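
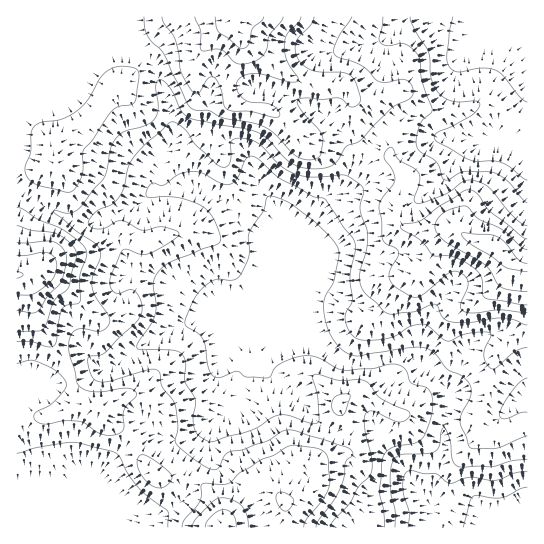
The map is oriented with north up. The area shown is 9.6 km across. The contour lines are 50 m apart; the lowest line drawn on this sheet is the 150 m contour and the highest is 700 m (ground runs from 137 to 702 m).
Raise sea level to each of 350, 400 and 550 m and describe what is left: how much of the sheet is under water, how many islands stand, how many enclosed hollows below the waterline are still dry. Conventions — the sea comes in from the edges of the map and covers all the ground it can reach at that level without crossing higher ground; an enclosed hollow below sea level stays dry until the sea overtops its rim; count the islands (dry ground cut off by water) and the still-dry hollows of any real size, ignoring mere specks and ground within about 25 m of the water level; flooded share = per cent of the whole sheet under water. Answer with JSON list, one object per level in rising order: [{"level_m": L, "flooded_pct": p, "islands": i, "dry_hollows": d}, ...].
[{"level_m": 350, "flooded_pct": 32, "islands": 0, "dry_hollows": 0}, {"level_m": 400, "flooded_pct": 50, "islands": 0, "dry_hollows": 0}, {"level_m": 550, "flooded_pct": 93, "islands": 0, "dry_hollows": 0}]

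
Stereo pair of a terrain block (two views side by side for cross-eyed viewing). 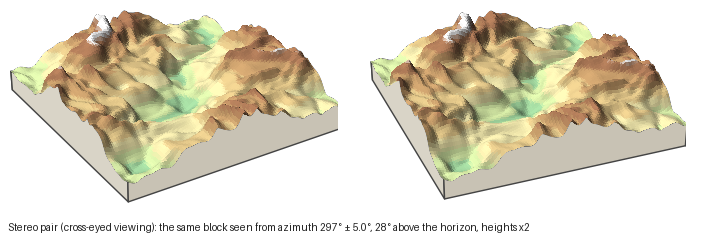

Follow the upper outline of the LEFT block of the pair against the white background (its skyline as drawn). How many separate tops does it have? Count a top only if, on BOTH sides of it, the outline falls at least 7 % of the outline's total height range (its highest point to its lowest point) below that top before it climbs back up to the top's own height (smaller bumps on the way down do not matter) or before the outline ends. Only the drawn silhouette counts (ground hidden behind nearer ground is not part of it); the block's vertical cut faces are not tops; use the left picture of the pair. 4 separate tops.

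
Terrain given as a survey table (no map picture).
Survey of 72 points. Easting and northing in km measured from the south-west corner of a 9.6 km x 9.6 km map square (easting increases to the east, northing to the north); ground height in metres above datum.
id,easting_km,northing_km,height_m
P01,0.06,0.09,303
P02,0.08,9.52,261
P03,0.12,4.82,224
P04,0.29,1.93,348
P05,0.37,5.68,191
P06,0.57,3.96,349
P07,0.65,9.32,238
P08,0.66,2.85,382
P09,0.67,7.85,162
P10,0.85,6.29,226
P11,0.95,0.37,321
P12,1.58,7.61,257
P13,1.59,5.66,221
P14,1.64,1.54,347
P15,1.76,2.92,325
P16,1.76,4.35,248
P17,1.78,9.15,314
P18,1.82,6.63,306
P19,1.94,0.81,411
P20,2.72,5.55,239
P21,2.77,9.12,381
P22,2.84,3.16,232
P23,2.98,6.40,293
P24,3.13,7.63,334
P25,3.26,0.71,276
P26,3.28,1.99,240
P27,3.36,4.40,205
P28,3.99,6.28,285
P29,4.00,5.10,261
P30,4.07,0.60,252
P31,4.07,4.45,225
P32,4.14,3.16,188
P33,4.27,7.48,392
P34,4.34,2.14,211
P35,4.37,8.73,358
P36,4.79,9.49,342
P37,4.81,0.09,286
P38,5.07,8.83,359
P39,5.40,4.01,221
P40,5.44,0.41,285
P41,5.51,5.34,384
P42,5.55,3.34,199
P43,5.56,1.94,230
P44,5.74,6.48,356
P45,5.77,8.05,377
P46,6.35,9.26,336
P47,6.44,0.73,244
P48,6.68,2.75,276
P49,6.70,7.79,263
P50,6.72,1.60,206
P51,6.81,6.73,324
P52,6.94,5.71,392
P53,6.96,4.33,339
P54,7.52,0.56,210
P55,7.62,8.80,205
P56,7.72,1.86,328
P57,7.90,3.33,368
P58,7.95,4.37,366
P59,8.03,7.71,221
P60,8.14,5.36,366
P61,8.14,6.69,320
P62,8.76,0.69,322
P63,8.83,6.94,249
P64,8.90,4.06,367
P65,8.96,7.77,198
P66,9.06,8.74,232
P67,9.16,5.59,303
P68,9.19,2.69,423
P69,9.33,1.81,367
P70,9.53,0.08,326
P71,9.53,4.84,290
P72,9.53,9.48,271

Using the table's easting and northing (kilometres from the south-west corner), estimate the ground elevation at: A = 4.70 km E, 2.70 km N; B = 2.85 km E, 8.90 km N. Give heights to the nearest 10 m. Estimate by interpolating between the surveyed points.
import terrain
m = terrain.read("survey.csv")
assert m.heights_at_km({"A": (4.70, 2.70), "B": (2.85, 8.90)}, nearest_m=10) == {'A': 210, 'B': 370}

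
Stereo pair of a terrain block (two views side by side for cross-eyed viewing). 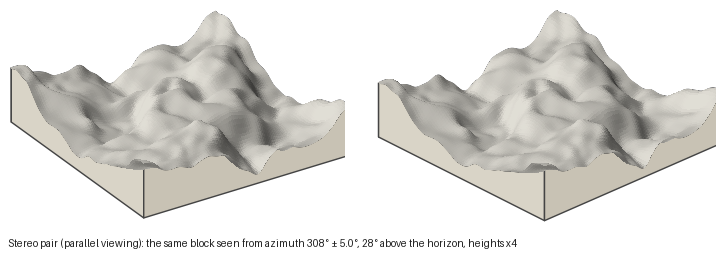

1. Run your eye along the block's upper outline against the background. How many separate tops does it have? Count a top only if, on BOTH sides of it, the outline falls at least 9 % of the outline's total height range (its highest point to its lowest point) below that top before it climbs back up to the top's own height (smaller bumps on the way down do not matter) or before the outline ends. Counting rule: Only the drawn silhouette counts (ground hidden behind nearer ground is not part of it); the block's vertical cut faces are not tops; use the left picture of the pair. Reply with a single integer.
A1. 2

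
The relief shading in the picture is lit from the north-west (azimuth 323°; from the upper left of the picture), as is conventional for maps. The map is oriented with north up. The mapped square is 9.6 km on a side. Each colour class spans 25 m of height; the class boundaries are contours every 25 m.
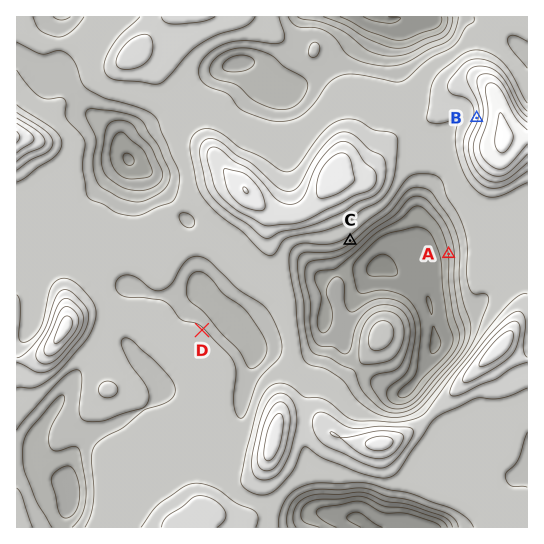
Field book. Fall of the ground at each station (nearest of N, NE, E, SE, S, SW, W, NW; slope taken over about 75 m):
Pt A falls W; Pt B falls W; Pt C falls SE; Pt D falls NE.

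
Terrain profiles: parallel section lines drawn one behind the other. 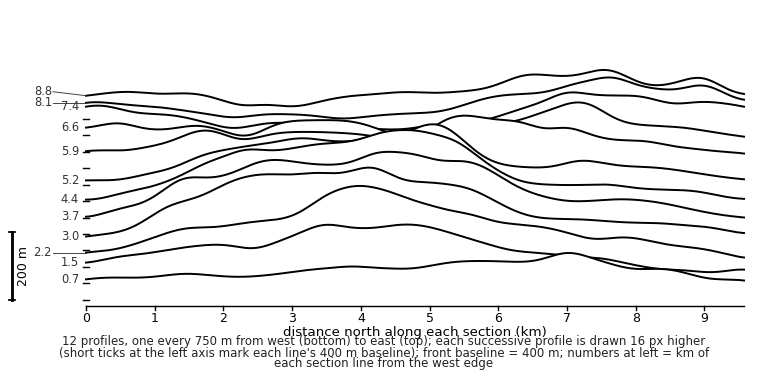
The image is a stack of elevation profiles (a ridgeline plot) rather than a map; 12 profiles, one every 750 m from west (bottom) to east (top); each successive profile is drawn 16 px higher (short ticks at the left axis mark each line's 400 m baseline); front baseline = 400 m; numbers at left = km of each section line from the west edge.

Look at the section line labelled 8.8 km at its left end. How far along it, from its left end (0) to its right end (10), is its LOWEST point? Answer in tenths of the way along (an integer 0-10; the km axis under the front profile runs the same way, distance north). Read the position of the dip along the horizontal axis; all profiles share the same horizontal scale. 3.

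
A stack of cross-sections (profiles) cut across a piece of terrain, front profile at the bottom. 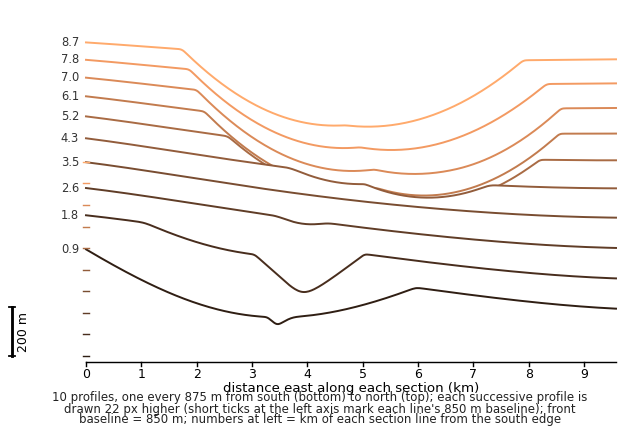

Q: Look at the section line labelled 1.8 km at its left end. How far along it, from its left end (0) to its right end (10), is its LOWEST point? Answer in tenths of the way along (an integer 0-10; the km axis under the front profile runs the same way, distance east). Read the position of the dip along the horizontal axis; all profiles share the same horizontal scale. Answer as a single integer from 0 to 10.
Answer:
4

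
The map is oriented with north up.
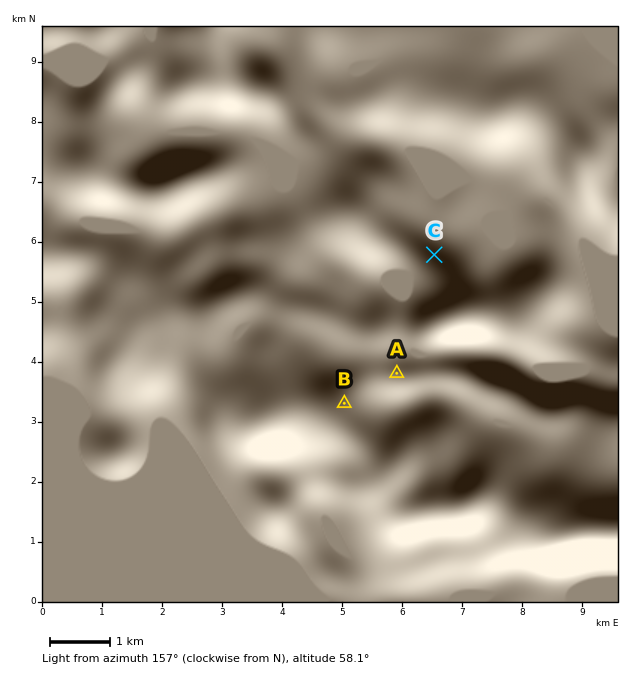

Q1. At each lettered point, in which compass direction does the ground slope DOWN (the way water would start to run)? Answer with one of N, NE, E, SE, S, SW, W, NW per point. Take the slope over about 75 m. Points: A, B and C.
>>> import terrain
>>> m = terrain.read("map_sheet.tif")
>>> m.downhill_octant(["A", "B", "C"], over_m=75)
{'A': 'NE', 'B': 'NE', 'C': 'NE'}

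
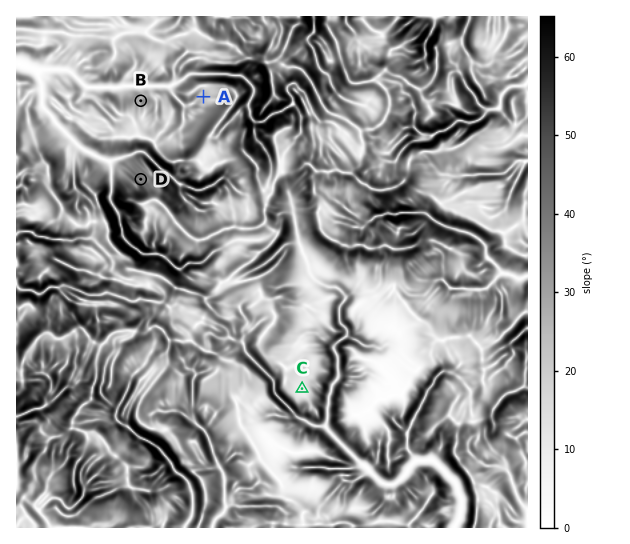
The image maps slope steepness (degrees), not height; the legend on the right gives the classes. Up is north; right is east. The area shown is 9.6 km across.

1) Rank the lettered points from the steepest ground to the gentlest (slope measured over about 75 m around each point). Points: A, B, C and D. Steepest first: D B A C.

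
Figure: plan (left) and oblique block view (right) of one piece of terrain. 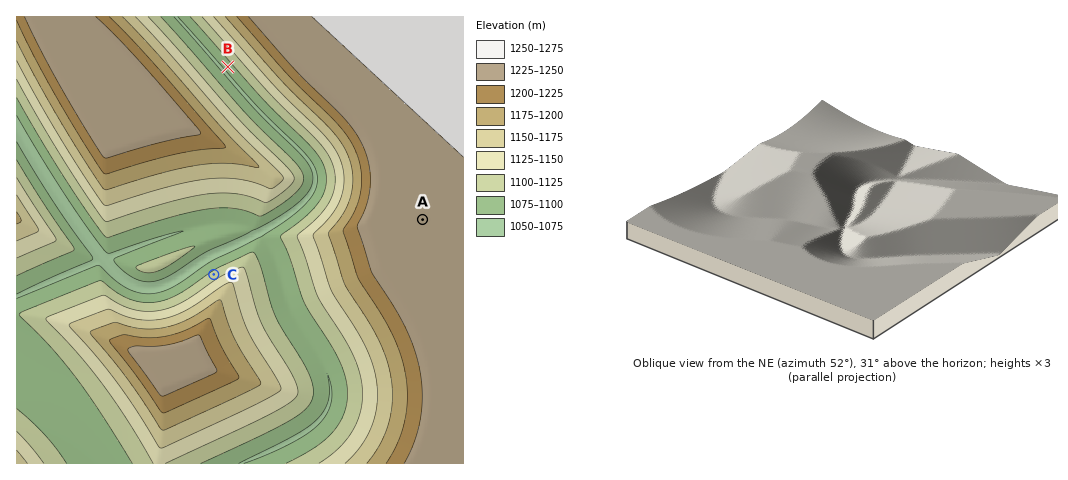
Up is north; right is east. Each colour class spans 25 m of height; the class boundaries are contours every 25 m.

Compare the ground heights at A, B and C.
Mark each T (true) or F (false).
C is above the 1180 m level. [F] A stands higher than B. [T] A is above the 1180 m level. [T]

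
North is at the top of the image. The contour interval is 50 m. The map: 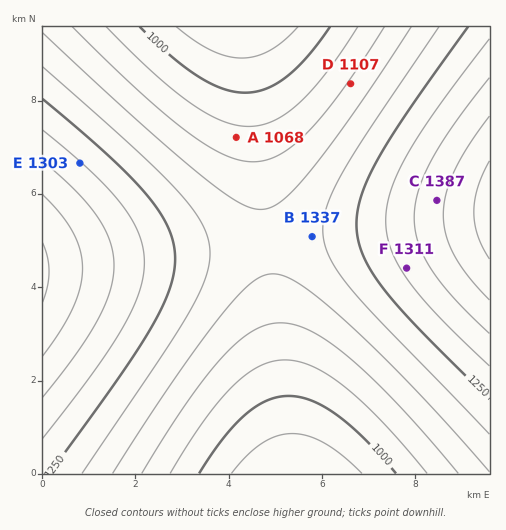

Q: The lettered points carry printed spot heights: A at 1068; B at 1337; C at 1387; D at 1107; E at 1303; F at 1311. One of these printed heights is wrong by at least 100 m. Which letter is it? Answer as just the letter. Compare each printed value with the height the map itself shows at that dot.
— B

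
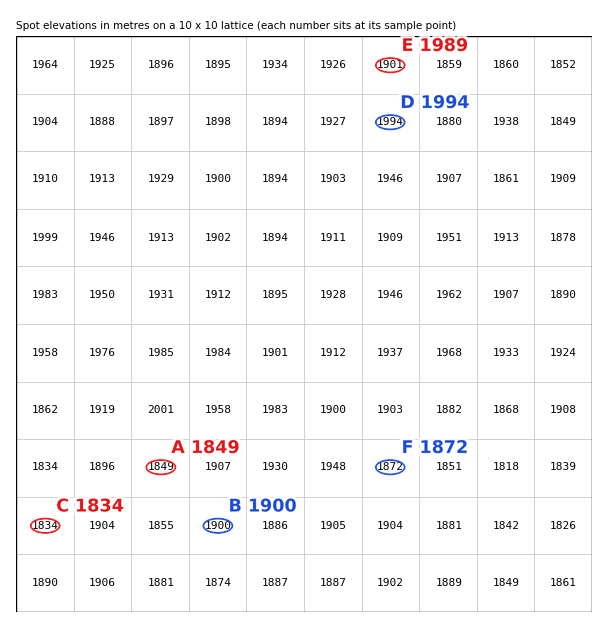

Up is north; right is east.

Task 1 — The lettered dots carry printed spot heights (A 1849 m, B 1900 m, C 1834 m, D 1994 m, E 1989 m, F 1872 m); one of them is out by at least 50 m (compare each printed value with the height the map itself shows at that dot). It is E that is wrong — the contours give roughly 1901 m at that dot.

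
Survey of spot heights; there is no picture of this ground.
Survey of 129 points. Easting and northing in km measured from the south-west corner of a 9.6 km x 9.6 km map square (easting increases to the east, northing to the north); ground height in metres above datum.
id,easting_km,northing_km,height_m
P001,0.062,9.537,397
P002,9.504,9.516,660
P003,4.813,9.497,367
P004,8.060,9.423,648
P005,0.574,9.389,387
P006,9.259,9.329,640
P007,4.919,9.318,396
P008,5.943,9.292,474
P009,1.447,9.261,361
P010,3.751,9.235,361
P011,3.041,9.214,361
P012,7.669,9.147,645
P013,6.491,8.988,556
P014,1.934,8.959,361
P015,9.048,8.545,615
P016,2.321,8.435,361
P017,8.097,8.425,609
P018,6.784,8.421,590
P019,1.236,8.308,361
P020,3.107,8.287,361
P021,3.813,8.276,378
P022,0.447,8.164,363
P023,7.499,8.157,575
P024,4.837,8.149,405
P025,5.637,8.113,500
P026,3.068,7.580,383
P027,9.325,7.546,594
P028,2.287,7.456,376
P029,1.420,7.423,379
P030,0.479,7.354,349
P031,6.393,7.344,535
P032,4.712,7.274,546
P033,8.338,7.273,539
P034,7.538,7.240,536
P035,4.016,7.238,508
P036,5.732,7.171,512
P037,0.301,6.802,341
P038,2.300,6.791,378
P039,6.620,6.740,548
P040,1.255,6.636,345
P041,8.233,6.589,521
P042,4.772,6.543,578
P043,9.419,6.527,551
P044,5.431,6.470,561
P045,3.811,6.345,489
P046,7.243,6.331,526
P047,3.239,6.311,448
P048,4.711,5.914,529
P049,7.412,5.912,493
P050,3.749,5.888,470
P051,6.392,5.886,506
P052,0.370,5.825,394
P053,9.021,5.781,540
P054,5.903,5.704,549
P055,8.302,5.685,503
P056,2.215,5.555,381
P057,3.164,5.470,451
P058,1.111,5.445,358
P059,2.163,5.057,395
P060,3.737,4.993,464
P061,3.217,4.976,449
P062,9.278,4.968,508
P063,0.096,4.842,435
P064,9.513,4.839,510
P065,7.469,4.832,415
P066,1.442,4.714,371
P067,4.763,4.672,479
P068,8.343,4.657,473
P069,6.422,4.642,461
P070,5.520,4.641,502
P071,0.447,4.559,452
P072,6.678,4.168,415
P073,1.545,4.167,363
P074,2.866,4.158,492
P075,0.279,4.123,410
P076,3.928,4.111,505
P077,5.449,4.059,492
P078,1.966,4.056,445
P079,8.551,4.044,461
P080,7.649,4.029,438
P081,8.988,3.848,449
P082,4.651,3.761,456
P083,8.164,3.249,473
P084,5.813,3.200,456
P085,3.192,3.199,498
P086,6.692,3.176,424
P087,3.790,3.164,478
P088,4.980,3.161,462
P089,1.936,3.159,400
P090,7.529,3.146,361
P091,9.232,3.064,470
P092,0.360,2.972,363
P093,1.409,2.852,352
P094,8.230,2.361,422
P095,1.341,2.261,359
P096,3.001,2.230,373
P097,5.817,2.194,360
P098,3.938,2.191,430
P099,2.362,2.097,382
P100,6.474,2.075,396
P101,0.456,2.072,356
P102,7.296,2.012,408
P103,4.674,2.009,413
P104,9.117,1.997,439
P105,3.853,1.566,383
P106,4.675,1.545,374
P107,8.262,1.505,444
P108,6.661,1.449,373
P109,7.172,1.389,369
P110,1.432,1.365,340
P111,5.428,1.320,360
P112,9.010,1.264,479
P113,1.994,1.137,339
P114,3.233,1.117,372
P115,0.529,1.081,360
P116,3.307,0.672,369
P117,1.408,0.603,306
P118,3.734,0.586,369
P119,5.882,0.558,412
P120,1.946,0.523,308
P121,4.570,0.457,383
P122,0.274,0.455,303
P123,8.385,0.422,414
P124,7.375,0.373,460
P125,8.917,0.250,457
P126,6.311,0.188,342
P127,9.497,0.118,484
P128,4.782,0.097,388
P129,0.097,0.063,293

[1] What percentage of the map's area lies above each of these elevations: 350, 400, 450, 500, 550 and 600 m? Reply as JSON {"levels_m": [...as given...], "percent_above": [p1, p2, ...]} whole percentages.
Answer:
{"levels_m": [350, 400, 450, 500, 550, 600], "percent_above": [93, 60, 43, 21, 11, 4]}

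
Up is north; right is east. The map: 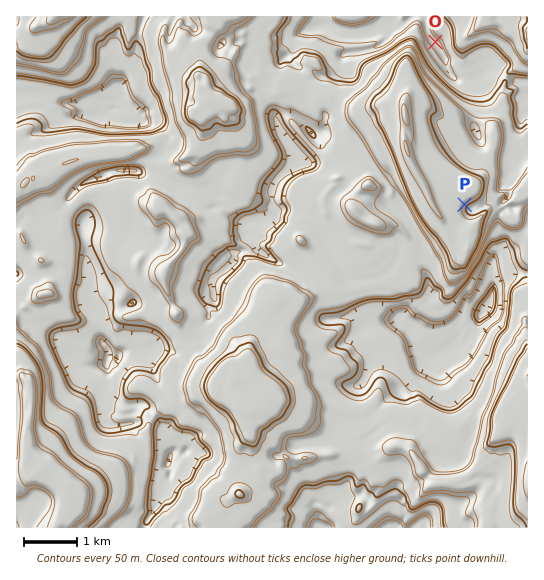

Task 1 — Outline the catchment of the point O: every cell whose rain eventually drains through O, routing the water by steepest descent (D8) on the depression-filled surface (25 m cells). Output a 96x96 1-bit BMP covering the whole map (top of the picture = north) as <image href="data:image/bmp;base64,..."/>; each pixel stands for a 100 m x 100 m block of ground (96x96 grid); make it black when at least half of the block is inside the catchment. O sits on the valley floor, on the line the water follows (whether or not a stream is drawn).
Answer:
<image width="96" height="96" href="data:image/bmp;base64,Qk2+BAAAAAAAAD4AAAAoAAAAYAAAAGAAAAABAAEAAAAAAIAEAAATCwAAEwsAAAIAAAAAAAAA////AAAAAAAAAAAAAAAAAAAAAAAAAAAAAAAAAAAAAAAAAAAAAAAAAAAAAAAAAAAAAAAAAAAAAAAAAAAAAAAAAAAAAAAAAAAAAAAAAAAAAAAAAAAAAAAAAAAAAAAAAAAAAAAAAAAAAAAAAAAAAAAAAAAAAAAAAAAAAAAAAAAAAAAAAAAAAAAAAAAAAAAAAAAAAAAAAAAAAAAAAAAAAAAAAAAAAAAAAAAAAAAAAAAAAAAAAAAAAAAAAAAAAAAAAAAAAAAAAAAAAAAAAAAAAAAAAAAAAAAAAAAAAAAAAAAAAAAAAAAAAAAAAAAAAAAAAAAAAAAAAAAAAAAAAAAAAAAAAAAAAAAAAAAAAAAAAAAAAAAAAAAAAAAAAAAAAAAAAAAAAAAAAAAAAAAAAAAAAAAAAAAAAAAAAAAAAAAAAAAAAAAAAAAAAAAAAAAAAAAAAAAAAAAAAAAAAAAAAAAAAAAAAAAAAAAAAAAAAAAAAAAAAAAAAAAAAAAAAAAAAAAAAAAAAAAAAAAAAAAAAAAAAAAAAAAAAAAAAAAAAAAAAAAAAAAAAAAAAAAAAAAAAAAAAAAAAAAAAAAAAAAAAAAAAAAAAAAAAAAAAAAAAAAAAAAAAAAAAAAAAAAAAAAAAAAAAAAAAAAAAAAAAAAAAAAAAAAAAAAAAAAAAAAAAAAAAAAAAAAAAAAAAAAAAAAAAAAAAAAAAAAAAAAAAAAAAAAAAAAAAAAAAAAAAAAAAAAAAAAAAAAAAAAAAAAAAAAAAAAAAAAAAAAAAAAAAAAAAAAAAAAAAAAAAAAAAAAAAAAAAAAAAAAAAAAAAAAAAAAAAAAAAAAAAAAAAAAAAAAAAAAAAAAAAAAAAAAAAAAAAAAAAAAAAAAAAAAAAAAAAAAAAAAAAAAAAAAAAAAAAAAAAAAAAAAAAAAAAAAAAAAAAAAAAAAAAAAAAAAAAAAAAAAAAAAAAAAAAAAAAAAAAAAAAAAAAAAAAAAAAAAAAAAAAAAAAAAAAAAAAAAAAAAAAAAAAAAAAAAAAAAAAAAAAAAAAAAAAAAAAAAP/AAAAAAAAAAAAAAP/gAAAAAAAAAAAAAf/wAAAAAAAAAAAAAf/wAAAAAAAAAAAAA//wAAAAAAAAAAAAA//4AAAAAAAAAAAAB//4AAAAAAAAAAAAB//8AAAAAAAAAAAAB//8AAAAAAAAAAAAB//8AAAAAAAAAAAAB//8AAAAAAAAAAAAB//8AAAAAAAAAAAAB//+AAAAAAAAAAAAB//+AAAAAAAAAAAAB//+AAAAAAAAAAAAB//+AAAAAAAAAAAAB//+AAAAAAAAAAAAB//+AAAAAAAAAAAAB//+AAAAAAAAAAAAB///AAAAAAAAAAAAB///AAAAAAAAAAAAB///gAAAAAAAAAAAB///wAAAAAAAAAAAA///4AAAAAAAAAAAAf//8AAAAAAAAAAAAH//8AAAAAAAAAAAAD//8AAAAAAAAAAAAB//8AAAAAAAAAAAAA//8AAAAAAAAAAAAA//8AAAAAAAAAAAAA//8AAAAAAAAAAAAAf/8="/>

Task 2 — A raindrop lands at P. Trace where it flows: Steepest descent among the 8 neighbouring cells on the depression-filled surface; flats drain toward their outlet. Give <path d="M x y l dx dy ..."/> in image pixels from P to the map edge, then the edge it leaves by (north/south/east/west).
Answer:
<path d="M465 205l2 2 14 0 10-6 8-8 2-6 6-6 0-4 3-4 0-8 8-8 1-3 0-8 2-1 0-27 6-7"/>
exit: east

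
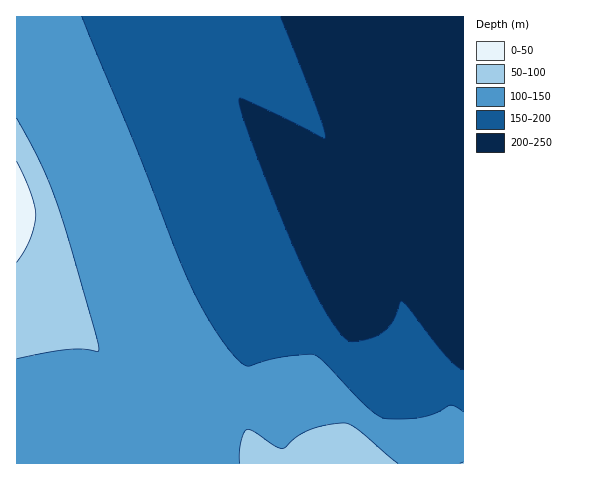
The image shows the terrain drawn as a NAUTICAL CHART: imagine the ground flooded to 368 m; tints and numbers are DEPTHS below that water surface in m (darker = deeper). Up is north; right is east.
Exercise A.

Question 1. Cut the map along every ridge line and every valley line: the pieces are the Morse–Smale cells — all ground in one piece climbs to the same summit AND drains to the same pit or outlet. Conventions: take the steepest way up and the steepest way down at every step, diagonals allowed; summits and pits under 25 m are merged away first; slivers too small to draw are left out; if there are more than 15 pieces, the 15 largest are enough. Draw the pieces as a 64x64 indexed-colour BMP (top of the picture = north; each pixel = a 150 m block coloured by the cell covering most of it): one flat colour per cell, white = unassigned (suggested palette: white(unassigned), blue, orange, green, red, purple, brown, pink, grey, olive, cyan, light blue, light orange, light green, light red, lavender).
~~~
<image width="64" height="64" href="data:image/bmp;base64,Qk12CAAAAAAAAHYAAAAoAAAAQAAAAEAAAAABAAQAAAAAAAAIAAATCwAAEwsAABAAAAAAAAAA////ALR3HwAOf/8ALKAsACgn1gC9Z5QAS1aMAMJ34wB/f38AIr28AM++FwDox64AeLv/AIrfmACWmP8A1bDFABERERERERERERERESIiIiIiIiIiIiIiIiIiIiIiIiIiERERERERERERERESIiIiIiIiIiIiIiIiIiIiIiIiIiIRERERERERERERERIiIiIiIiIiIiIiIiIiIiIiIiIiIhEREREREREREREREiIiIiIiIiIiIiIiIiIiIiIiIiIiEREREREREREREREiIiIiIiIiIiIiIiIiIiIiIiIiIiIRERERERERERERESIiIiIiIiIiIiIiIiIiIiIiIiIiIhERERERERERERESIiIiIiIiIiIiIiIiIiIiIiIiIiIiERERERERERERERIiIiIiIiIiIiIiIiIiIiIiIiIiIiIRERERERERERERIiIiIiIiIiIiIiIiIiIiIiIiIiIiIhEREREREREREREiIiIiIiIiIiIiIiIiIiIiIiIiIiIiERERERERERERESIiIiIiIiIiIiIiIiIiIiIiIiIiIiIRERERERERERESIiIiIiIiIiIiIiIiIiIiIiIiIiIiIhERERERERERERIiIiIiIiIiIiIiIiIiIiIiIiIiIiIiERERERERERERIiIiIiIiIiIiIiIiIiIiIiIiIiIiIiIREREREREREREiIiIiIiIiIiIiIiIiIiIiIiIiIiIiIhEREREREREREiIiIiIiIiIiIiIiIiIiIiIiIiIiIiIiERERERERERESIiIiIiIiIiIiIiIiIiIiIiIiIiIiIiIRERERERERERIiIiIiIiIiIiIiIiIiIiIiIiIiIiIiIhERERERERERIiIiIiIiIiIiIiIiIiIiIiIiIiIiIiIiERERERERERESIiIiIiIiIiIiIiIiIiIiIiIiIiIiIiIREREREREREREiIiIiIiIiIiIiIiIiIiIiIiIiIiIiIhERERERERERERIiIiIiIiIiIiIiIiIiIiIiIiIiIiIiERERERERERERESIiIiIiIiIiIiIiIiIiIiIiIiIiIiIREREREREREREREiIiIiIiIiIiIiIiIiIiIiIiIiIiIhEREREREREREREREiIiIiIiIiIiIiIiIiIiIiIiIiIiEREREREREREREREREiIiIiIiIiIiIiIiIiIiIiIiIiIREREREREREREREREREiIiIiIiIiIiIiIiIiIiIiIiIhERERERERERERERERERERIiIiIiIiIiIiIiIiIiIiIiERERERERERERERERERERERERIiIiISIiIiIiIiIiIiIREREREREREREREREREREREREREiIRESIiIiIiIiIiIhEREREREREREREREREREREREREREhERESIiIiIiIiIiERERERERERERERERERERERERERERERERESIiIiIiIiIRERERERERERERERERERERERERERERERERESIiIiIiIhERERERERERERERERERERERERERERERERERESIiIiIiEREREREREREREREREREREREREREREREREREREiIiIiIRERERERERERERERERERERERERERERERERERESIiIiIhERERERERERERERERERERERERERERERERERESIiIiIiERERERERERERERERERERERERERERERERERERIiIiIiIRERERERERERERERERERERERERERERERERERIiIiIiIhEREREREREREREREREREREREREREREREREREiIiIiIiEREREREREREREREREREREREREREREREREREiIiIiIiIRERERERERERERERERERERERERERERERERESIiIiIiIhERERERERERERERERERERERERERERERERERIiIiIiIiERERERERERERERERERERERERERERERERERERIiIiIiIRERERERERERERERERERERERERERERERERERERIiIiIhERERERERERERERERERERERERERERERERERERERIiIiERERERERERERERERERERERERERERERERERERERERESIRERERERERERERERERERERERERERERERERERERERERERERERERERERERERERERERERERERERERERERERERERERERERERERERERERERERERERERERERERERERERERERERERERERERERERERERERERERERERERERERERERERERERERERERERERERERERERERERERERERERERERERERERERERERERERERERERERERERERERERERERERERERERERERERERERERERERERERERERERERERERERERERERERERERERERERERERERERERERERERERERERERERERERERERERERERERERERERERERERERERERERERERERERERERERERERERERERERERERERERERERERERERERERERERERERERERERERERERERERERERERERERERERERERERERERERERERERERERERERERERERERERERERERERERERERERERERERERERERERERERERERERERERERERERERERERERERERERERERERERERERERERERERERERERERERERERERERERERERERERERERERERERERERERERERERERERERERERERERERERERERERERERERERERERERERERERERERERERERERERERERERERERERERERERERERERERERERERERERERERERERERER"/>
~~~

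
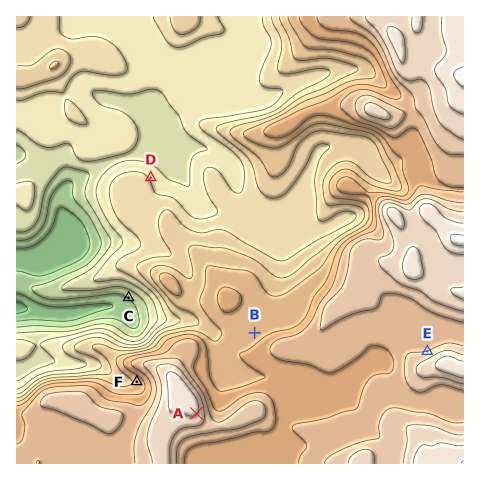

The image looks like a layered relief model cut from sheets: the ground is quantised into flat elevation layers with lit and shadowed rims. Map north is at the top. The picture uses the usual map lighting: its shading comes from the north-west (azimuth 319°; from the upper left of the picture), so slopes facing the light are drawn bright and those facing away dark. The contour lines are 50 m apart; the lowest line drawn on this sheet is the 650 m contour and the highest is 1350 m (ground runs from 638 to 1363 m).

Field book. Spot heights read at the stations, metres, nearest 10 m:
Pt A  1310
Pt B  1060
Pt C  750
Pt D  890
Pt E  1200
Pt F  1060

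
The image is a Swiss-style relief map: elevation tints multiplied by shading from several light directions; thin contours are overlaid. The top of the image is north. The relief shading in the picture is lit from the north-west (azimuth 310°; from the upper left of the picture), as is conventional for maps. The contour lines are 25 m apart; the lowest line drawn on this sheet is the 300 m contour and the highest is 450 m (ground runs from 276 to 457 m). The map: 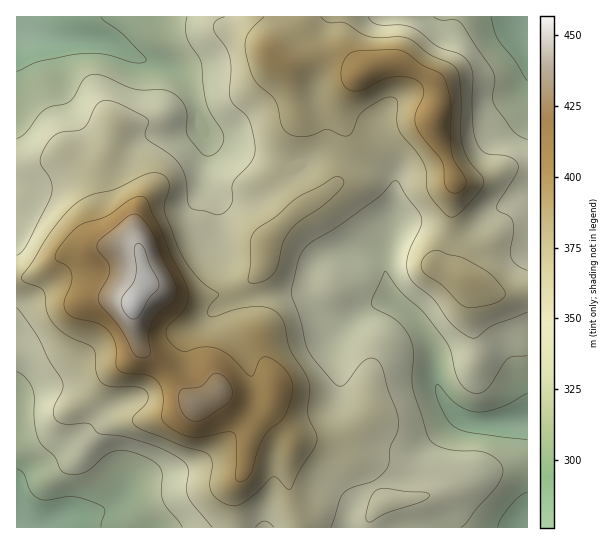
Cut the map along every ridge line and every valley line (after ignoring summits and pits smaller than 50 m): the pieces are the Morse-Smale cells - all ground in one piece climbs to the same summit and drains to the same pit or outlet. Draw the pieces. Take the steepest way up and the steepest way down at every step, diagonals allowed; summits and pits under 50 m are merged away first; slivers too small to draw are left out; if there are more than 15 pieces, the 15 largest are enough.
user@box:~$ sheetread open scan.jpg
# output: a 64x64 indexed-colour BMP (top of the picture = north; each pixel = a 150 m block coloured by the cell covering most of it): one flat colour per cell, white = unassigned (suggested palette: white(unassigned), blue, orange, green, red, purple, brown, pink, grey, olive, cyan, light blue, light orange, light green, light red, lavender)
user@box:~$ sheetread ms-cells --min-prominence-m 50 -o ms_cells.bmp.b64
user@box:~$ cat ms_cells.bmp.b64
<image width="64" height="64" href="data:image/bmp;base64,Qk12CAAAAAAAAHYAAAAoAAAAQAAAAEAAAAABAAQAAAAAAAAIAAATCwAAEwsAABAAAAAAAAAA////ALR3HwAOf/8ALKAsACgn1gC9Z5QAS1aMAMJ34wB/f38AIr28AM++FwDox64AeLv/AIrfmACWmP8A1bDFADMzMzMzMzMzMzMzMzMzMzMzMRERERERERERERERERERMzMzMzMzMzMzMzMzMzMzMzMxEREREREREREREREREREzMzMzMzMzMzMzMzMzMzMzMzERERERERERERERERERETMzMzMzMzMzMzMzMzMzMzMzMRERERERERERERERERERMzMzMzMzMzMzMzMzMzMzMzMREREREREREREREREREREzMzMzMzMzMzMzMzMzMzMzMxERERERERERERERERERETMzMzMzMzMzMzMzMzMzMzMzERERERERERERERERERERMzMzMzMzMzMzMzMzMzMzMzMREREREREREREREREREREzMzMzMzMzMzMzMzMzMzMzMxERERERERERERERERERETMzMzMzMzMzMzMzMzMzMzMzERERERERERERERERERERMzMzMzMzMzMzMzMzMzMzMzMREREREREREREREREREREzMzMzMzMzMzMzMzMzMzMzMxERERERERERERERERERETMzMzMzMzMzMzMzMzMzMzMzERERERERERERERERERERMzMzMzMzMzMzMzMzMzMzMzEREREREREREREREREREREzMzMzMzMzMzMzMzMzMzERERERERERERERERERERERETMzMzMzMzMzMzMzEzMxERERERERERERERERERERERERMzMzMzMzMzMzMzERExEREREREREREREREREREREREREzMzMzMzMzMzMzMRERERERERERERERERERERERERERETMzMzMzMzMzMzMRERERERERERERERERERERERERERERMzMzMzMzMzMzMREREREREREREREREREREREREREREREzMzMzMzMzMzMRERERERERERERERERERERERERERERETMzMzMzMzMzMRERERERERERERERERERERERERERERERMzMzMzMzMzMREREREREREREREREREREREREREREREREzMzMzMzMzMRERERERERERERERERERERERERERERERETMzMzMzMzMxERERERERERERERERERERERERERERERERMzMzMzMzMzEREREREREREREREREREREREREREREREREzMzMzMzMzMRERERERERERERERERERERERERERERERETMzMzMzMzMxERERERERERERERERERERERERERERERERMzMzMzMzMzEREREREREREREREREREREREREREREREREzMzMzMzMzMxESIiIiIRERERERERERERERERERERFEQTMzMzMzMzMzEiIiIiIiIREREREREREREREREREUREREIjMzMzMzMzMiIiIiIiIiERERERERERERERERFEREREQiIjMzMzMzMyIiIiIiIiIhEREREREREREREURERERERCIiIzMzMzMzIiIiIiIiIiERERERERERERERFEREREREIiIiIzMzMzIiIiIiIiIiIREREREREREREREUREREREQiIiIiIiIiIiIiIiIiIiIhERERERERERERERFERERERCIiIiIiIiIiIiIiIiIiIiIREREREREREREREUREREREIiIiIiIiIiIiIiIiIiIiIiERERERERERERERREREREQiIiIiIiIiIiIiIiIiIiIiIhERERERERERERFERERERCIiIiIiIiIiIiIiIiIiIiIiIREREREREREREUREREREIiIiIiIiIiIiIiIiIiIiIiIiERERERERERERFEREREQiIiIiIiIiIiIiIiIiIiIiIiIiEREREREREREURERERCIiIiIiIiIiIiIiIiIiIiIiIiIhERERERERERREREREIiIiIiIiIiIiIiIiIiIiIiIiIiIRERERERERFEREREQiIiIiIiIiIiIiIiIiIiIiIiIiIhEREREREREURERERCIiIiIiIiIiIiIiIiIiIiIiIiIiEREREREREUREREREIiIiIiIiIiIiIiIiIiIiIiIiIiIhERERERERREREREQiIiIiIiIiIiIiIiIiIiIiIiIiIiERERERERRERERERCIiIiIiIiIiIiIiIiIiIiIiIiIiIRERERERFEREREREIiIiIiIiIiIiIiIiIiIiIiIiIiIhEREREREUREREREQiIiIiIiIiIiIiIiIiIiIiIiIiIiEREREREURERERERCIiIiIiIiIiIiIiIiIiIiIiIiIiIRERERERREREREREIiIiIiIiIiIiIiIiIiIiIiIiIiIhEREREREUREREREQiIiIiIiIiIiIiIiIiIiIiIiIiIiERERERERRERERERCIiIiIiIiIiIiIiIiIiIiIiIiIiIRERERERFEREREREIiIiIiIiIiIiIiIiIiIiIiIiIiIiERERERFEREREREQiIiIiIiIiIiIiIiIiIiIiIiIiIiIhERERFERERERERCIiIiIiIiIiIiIiIiIiIiIiIiIiIiQRERREREREREREIiIiIiIiIiIiIiIiIiIiIiJVIiIlREREREREREREREQiIiIiIiIiIiIiIiIiIiIiIiVVVVRERERERERERERERCIiIiIiIiIiIiIiIiIiIiIiJVVVVEREREREREREREREIiIiIiIiIiIiIiIiIiIiIiIiVVVEREREREREREREREQiIiIiIiIiIiIiIiIiIiIiIiJVVURERERERERERERERCIiIiIiIiIiIiIiIiIiIiIiIlVVRERERERERERERERE"/>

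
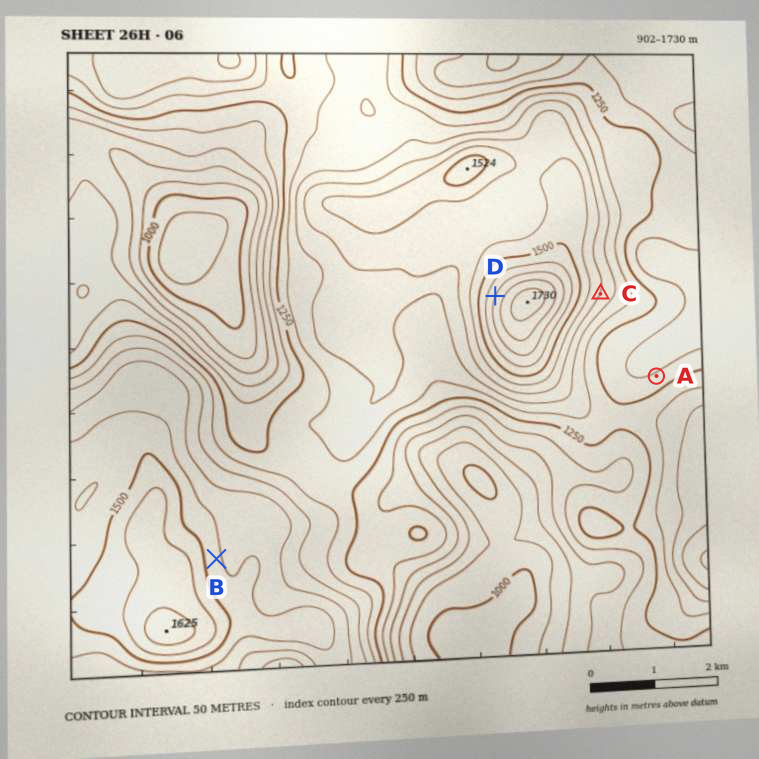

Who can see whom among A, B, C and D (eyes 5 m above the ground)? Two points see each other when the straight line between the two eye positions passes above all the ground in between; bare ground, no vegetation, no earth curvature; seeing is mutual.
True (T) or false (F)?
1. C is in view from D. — F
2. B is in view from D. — T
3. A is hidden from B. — T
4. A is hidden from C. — F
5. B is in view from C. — F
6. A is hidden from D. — T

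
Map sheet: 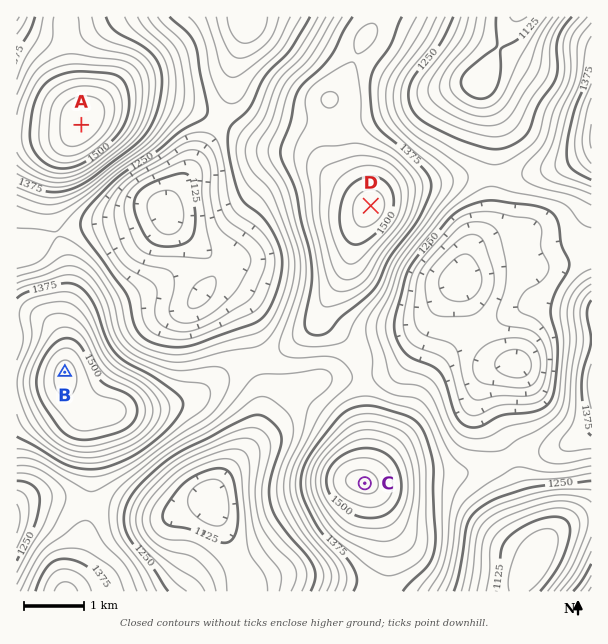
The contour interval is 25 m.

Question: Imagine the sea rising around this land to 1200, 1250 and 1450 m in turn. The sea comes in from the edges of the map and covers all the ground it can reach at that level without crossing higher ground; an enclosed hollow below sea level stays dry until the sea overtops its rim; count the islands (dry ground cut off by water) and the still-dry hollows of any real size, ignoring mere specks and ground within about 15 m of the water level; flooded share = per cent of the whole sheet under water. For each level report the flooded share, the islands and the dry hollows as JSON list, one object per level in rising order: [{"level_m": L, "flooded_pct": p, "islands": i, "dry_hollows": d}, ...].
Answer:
[{"level_m": 1200, "flooded_pct": 12, "islands": 0, "dry_hollows": 2}, {"level_m": 1250, "flooded_pct": 27, "islands": 0, "dry_hollows": 1}, {"level_m": 1450, "flooded_pct": 88, "islands": 3, "dry_hollows": 0}]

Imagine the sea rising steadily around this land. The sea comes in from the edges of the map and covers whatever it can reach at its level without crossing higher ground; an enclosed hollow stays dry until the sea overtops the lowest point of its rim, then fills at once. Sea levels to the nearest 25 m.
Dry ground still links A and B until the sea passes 1275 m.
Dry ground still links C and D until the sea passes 1325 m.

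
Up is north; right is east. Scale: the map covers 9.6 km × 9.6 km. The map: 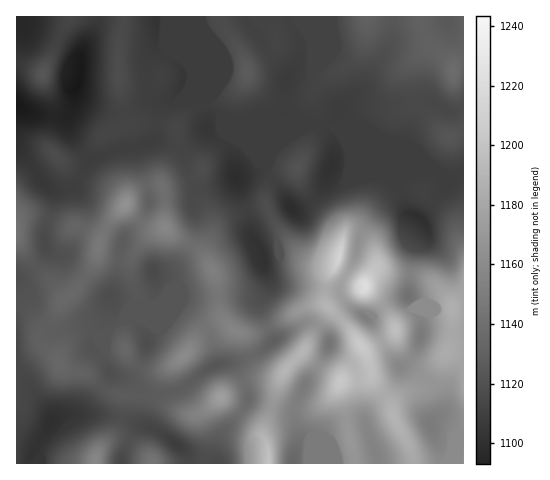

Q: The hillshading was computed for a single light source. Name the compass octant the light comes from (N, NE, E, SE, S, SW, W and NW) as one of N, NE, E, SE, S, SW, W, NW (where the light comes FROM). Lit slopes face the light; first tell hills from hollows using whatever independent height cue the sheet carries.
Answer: W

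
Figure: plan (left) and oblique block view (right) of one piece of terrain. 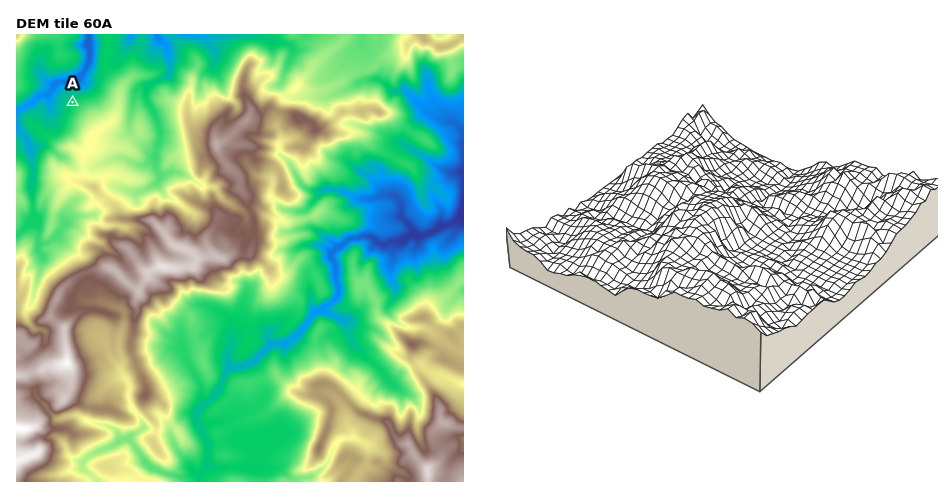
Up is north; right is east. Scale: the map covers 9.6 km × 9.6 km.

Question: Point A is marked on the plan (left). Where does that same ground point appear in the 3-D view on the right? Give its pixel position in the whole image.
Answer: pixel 570 244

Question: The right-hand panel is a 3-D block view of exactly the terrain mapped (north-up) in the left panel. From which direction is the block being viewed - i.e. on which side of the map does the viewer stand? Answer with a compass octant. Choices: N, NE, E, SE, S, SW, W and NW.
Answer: SW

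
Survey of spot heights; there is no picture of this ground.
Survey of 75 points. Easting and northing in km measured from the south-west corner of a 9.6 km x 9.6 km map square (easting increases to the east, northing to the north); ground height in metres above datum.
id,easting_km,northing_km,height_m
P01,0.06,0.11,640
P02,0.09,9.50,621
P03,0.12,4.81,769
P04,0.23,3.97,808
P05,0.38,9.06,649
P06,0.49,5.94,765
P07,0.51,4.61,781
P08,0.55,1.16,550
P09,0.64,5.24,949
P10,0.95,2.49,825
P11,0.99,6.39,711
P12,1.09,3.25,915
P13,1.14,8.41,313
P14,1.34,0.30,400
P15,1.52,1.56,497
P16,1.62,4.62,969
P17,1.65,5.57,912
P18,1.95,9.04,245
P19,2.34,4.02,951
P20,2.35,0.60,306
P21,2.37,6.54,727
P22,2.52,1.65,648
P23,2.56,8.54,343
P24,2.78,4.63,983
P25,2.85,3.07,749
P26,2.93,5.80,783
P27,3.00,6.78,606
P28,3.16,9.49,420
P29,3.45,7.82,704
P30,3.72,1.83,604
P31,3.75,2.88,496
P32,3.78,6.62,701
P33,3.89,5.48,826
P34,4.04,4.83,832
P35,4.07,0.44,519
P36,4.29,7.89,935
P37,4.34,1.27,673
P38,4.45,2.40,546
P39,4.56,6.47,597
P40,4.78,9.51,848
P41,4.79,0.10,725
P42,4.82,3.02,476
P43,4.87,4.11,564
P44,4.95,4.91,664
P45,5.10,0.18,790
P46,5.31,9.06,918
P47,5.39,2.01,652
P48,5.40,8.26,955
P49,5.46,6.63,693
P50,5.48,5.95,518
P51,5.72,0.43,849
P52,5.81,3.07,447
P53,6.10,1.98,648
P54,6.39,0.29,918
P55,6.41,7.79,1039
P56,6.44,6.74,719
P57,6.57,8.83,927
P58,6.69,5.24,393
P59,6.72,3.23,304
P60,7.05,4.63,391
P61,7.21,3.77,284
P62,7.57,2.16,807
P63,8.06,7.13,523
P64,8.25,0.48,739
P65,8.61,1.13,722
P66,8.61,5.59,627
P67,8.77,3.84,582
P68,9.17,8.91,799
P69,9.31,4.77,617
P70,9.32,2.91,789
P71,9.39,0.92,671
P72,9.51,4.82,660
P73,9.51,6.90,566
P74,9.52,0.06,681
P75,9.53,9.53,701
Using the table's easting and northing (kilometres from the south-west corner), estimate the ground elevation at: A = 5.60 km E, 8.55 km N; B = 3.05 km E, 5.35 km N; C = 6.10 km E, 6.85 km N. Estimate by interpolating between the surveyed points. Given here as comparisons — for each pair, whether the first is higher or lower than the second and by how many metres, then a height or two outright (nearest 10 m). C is lower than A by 240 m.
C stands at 740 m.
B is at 830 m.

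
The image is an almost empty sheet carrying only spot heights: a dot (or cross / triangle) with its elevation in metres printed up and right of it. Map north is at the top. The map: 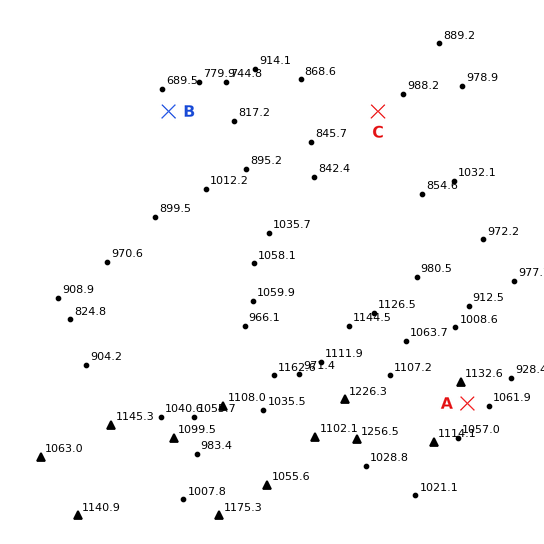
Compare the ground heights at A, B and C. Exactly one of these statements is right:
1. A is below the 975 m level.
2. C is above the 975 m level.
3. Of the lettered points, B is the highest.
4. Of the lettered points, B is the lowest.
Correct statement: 4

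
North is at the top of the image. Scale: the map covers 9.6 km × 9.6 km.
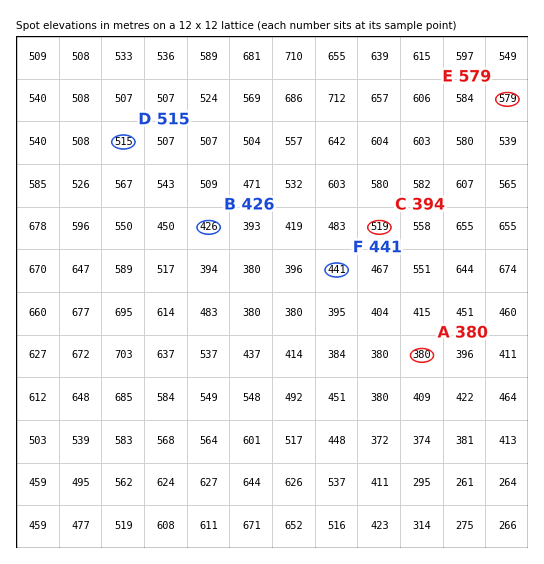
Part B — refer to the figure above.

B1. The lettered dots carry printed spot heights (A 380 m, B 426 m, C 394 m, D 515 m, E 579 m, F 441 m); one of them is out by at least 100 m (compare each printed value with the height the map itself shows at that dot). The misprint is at C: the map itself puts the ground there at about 519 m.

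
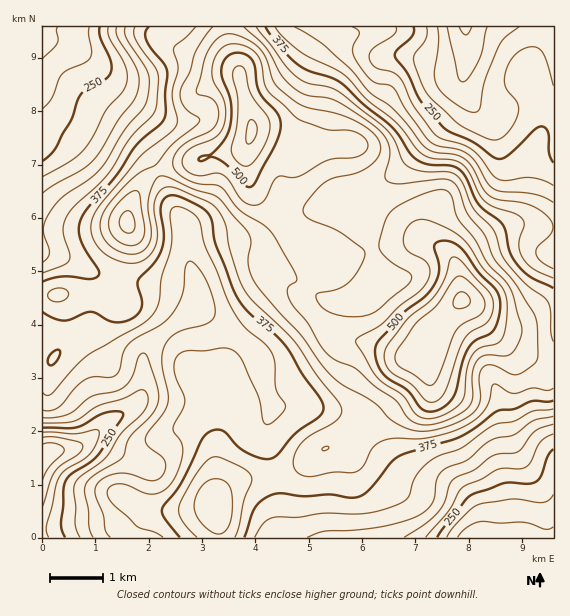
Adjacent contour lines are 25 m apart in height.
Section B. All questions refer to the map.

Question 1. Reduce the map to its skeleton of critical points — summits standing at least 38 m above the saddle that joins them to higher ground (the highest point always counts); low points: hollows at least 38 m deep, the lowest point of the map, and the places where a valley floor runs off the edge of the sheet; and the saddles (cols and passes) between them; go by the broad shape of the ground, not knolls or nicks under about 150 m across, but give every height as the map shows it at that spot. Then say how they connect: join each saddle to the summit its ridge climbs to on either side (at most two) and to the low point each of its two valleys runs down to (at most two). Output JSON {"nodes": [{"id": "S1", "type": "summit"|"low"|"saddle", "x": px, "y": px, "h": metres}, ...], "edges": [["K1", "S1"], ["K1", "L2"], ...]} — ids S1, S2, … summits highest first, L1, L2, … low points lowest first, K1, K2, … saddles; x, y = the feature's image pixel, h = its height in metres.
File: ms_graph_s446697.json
{"nodes": [
{"id": "S1", "type": "summit", "x": 461, "y": 300, "h": 580},
{"id": "S2", "type": "summit", "x": 252, "y": 131, "h": 553},
{"id": "S3", "type": "summit", "x": 127, "y": 223, "h": 482},
{"id": "S4", "type": "summit", "x": 215, "y": 507, "h": 448},
{"id": "L1", "type": "low", "x": 465, "y": 27, "h": 146},
{"id": "L2", "type": "low", "x": 48, "y": 455, "h": 165},
{"id": "L3", "type": "low", "x": 513, "y": 537, "h": 183},
{"id": "L4", "type": "low", "x": 43, "y": 43, "h": 190},
{"id": "K1", "type": "saddle", "x": 308, "y": 288, "h": 451},
{"id": "K2", "type": "saddle", "x": 156, "y": 172, "h": 428},
{"id": "K3", "type": "saddle", "x": 275, "y": 475, "h": 386},
{"id": "K4", "type": "saddle", "x": 123, "y": 279, "h": 381},
{"id": "K5", "type": "saddle", "x": 139, "y": 504, "h": 363},
{"id": "K6", "type": "saddle", "x": 209, "y": 375, "h": 361}],
"edges": [["K1", "S1"], ["K1", "S2"], ["K1", "L1"], ["K1", "L2"], ["K2", "S2"], ["K2", "S3"], ["K2", "L2"], ["K2", "L4"], ["K3", "S1"], ["K3", "S4"], ["K3", "L2"], ["K3", "L3"], ["K4", "S1"], ["K4", "S3"], ["K4", "L2"], ["K4", "L4"], ["K5", "S1"], ["K5", "S4"], ["K5", "L2"], ["K6", "S1"], ["K6", "S4"], ["K6", "L2"]]}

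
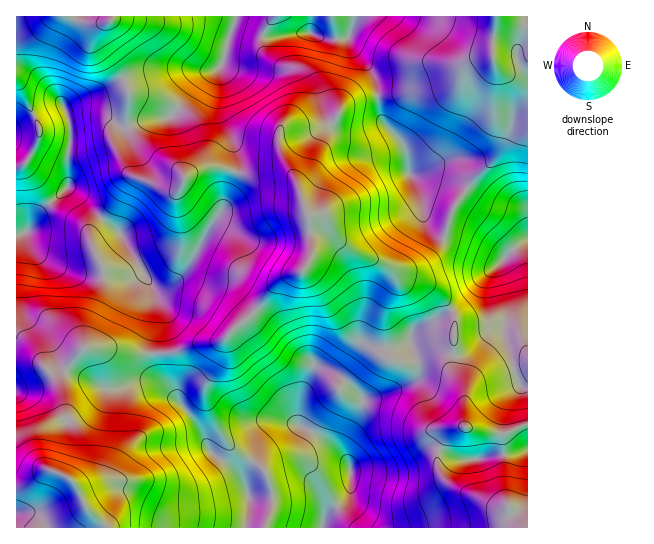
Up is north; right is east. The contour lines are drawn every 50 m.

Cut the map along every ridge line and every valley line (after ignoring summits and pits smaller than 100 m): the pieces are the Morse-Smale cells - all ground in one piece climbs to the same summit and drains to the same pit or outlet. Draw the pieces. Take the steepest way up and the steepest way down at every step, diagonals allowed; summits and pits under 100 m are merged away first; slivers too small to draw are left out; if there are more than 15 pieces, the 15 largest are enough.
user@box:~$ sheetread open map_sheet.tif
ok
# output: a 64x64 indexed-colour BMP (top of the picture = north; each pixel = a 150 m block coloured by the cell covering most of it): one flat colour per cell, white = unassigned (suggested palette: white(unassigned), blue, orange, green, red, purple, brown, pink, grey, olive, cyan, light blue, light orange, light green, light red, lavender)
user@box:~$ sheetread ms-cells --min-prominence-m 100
<image width="64" height="64" href="data:image/bmp;base64,Qk12CAAAAAAAAHYAAAAoAAAAQAAAAEAAAAABAAQAAAAAAAAIAAATCwAAEwsAABAAAAAAAAAA////ALR3HwAOf/8ALKAsACgn1gC9Z5QAS1aMAMJ34wB/f38AIr28AM++FwDox64AeLv/AIrfmACWmP8A1bDFABERERERERERERERERERERERERFVVVVVVVVVVVVVVVVVERERERERERERERERERERERERERVVVVVVVVVVVVVVVVUREREREREREREREREREREREREREVVVVVVVVVVVVVVVVRERERERERERERERERERERERERERFVVVVVVVVVVVVVVVERERERERERERERERERERERERERERVVVVVVVVVVVVVVURERERERERERERERERERERERERERFVVVVVVVVVVVVVVRERERERERERERERERERQREREREREVVVVVVVVVVVVVVVERERERERERERERERERRBERERERERVVVVVVVVVVVVVVURERERERERERERERERREQRERERERVVVVVVVVVVVVVVVREREREREREREREREURERBERERERFVVVVVVVVVVVVVVVERERERERERERERERREREQREREREVVVVVVVVVVVVVVVURERERERERERERERRERERBERERERVVVVVVVVVVVVVVVRERERERERERERERFERERERBEREREVVVVVVVVVVbu7u1ERERERERERERERFERERERERBERERVVVVVVVVVbu7u7sRERERERERERERFEREREREREEREREVVVVVVVVVu7u7uxEREREREREREREUREREREREQRERERVVVVVVVVW7u7u7EREREREREREREUREREREREREERERERVVVVVVVbu7u7sREREREREREREUREREREREREQRERERERFVVVVVu7u7uxERFhEREREREURERERERERERBERERERERFVVVu7u7u9ERFmERERERERREREREREREREQRRBEREREVVVW7u7u90RFmZhERERERREREREREREREREREQRERERVVVbu7u73WZmZmERERERFEREREREREREREREREERERFVVVu7u7vdZmZmZmEWZmZjMzRERERERERERERERBRBEVVVW7u7u91mZmZmZmZmZmMzMzMzRERERERERERERERFVVVbu7u93WZmZmZmZmZmYzMzMzM0RERERERERERERERVVVu7u73dZmZmZmZmZmZjMzMzMzNERERERERERERERERVW7u7vd1mZmZmZmZmZmMzMzMzMzREREREREREREREREVbu7u93WZmZmZmZmZmYzMzMzMzM0RERERERERERERERMu7u73dZmZmZmZmZmZjMzMzMzMzNEREREREREREREREzLu7vd1mZmZmZmZmZmMzMzMzMzMzREREREREREREREzMy7u93WZmZmZmZmZmYzMzMzMzMzM0RERERERERERMzMzMu73dZmZmZmZmZmYzMzMzMzMzMzNEREREREREzMzMzMzLvd1mZmZmZmZmZjMzMzMzMzMzMzNEREREREIszMzMzMzd3WZmZmZmZmZjMzMzMzMzMzMzMzRERERCIiIszMzMzM3dZmZmZmZmZjMzMzMzMzMzMzMzNEREIiIiIiLMzMzIiN1mZmZmZmZmMzMzMzMzMzMzMzM0REIiIiIiIizMiIiIjWZmZmZmZmMzMzMzMzMzMzMzMzREIiIiIiIiJ4iIiIiIZmZmZmZmMzMzMzMzMzMzMzMzNEIiIiIiIiJ3iIiIiIhmZmZmZmMzMzMzMzMzMzMzMzM0QiIiIiIiJ3eIiIiIiGZmZmZmMzMzMzMzMzMzMzMzMyIiIiIiIiInd3iIiIiIZmZmZmMzMzMzMzMzMzMzMzMzIiIiIiIiIid3eIiIiIhmZmZmMzMzMzMzMzMzMzMzMzMiIiIiIiIid3d3iIiIiGZmZmMzMzMzMzMzMzMzMzMzMiIiIiIiIiJ3d3eIiIiIZmZmMzMzMzMzMzMzMzMzMzMyIiIiIiIiInd3d3iIiIhmZmYzMzMzMzMzMjMzMyIiIiIiIiIiIiInd3d3d4iIiGZmZjMzMzMzMzIiIiIiIiIiIiIiIiIiIid3d3d3eIiIZmZmMzMzMzMyIiIiIiIiIiIiIiIiIiIiJ3d3d3d3iIhmZmZjMzMzMyIiIiIiIiIiIiIiIiIiIiInd3d3d3eIiGZmZmMzMzMyIiIiIiIiIiIiIiIiIiIiInd3d3d3d3iIZmZmYzMzMyIiIiIiIiIiIiIiIiIiIiInd3d3d3d3eIhmZmZjMzOZoiIiIiIiIiIiIiIiIiIiInd3d3d3d3eIiJlmZmkzOZmqqqIiIiIiIiIiIiIiIiIid3d3d3d3d4iImZlmmZmZmaqqqiIiIiIiIiIiIiIiIid3d3d3d3d3iIiZmZmZmZmZqqqqoiIiIiIiIiIiIiIiJ3d3d3d3d3eIiJmZmZmZmZmqqqqqIiIiIiIiIiIiIiInd3d3d3d3d4iImZmZmZmZmaqqqqoiIiIiIiIiIiIiIid3d3d3d3d3iIiZmZmZmZmaqqqqqqIiIiIiIiIiIiIiJ3d3d3d3d3eIiJmZmZmZmZqqqqqqqqIiIiIiIiIiIiJ3d3d3d3d3d4iImZmZmZmZqqqqqqqqqiIiIiIiIiIiJ3d3d3d3d3d3iIiZmZmZmZqqqqqqqqqqIiIiIiIiIiInd3d3d3d3d3eIiJmZmZmZmqqqqqqqqqoiIiIiIiIiInd3d3d3d3d3d4iImZmZmZmaqqqqqqqqqqIiLuIiIu7ud3d3d3d3d3d3iIiZmZmZmZqqqqqqqqqqru7u7u7u7u53d3d3d3d3d3eIiJmZmZn//6qqqqqqqqqu7u7u7u7u7nd3d3d3d3d3d4gA"/>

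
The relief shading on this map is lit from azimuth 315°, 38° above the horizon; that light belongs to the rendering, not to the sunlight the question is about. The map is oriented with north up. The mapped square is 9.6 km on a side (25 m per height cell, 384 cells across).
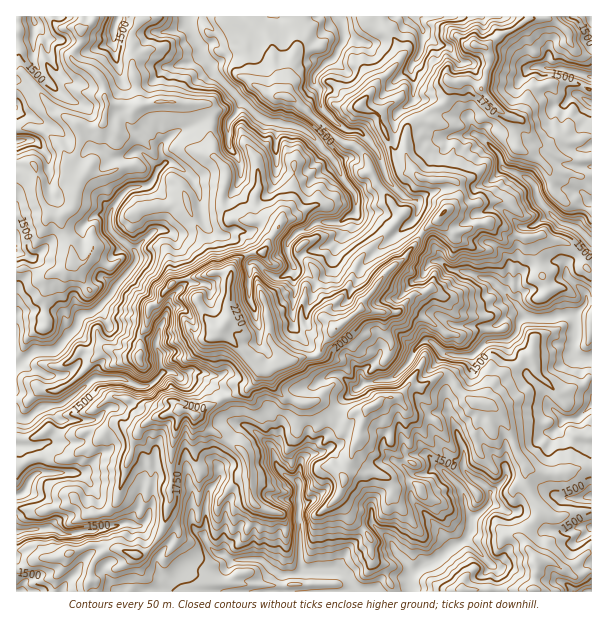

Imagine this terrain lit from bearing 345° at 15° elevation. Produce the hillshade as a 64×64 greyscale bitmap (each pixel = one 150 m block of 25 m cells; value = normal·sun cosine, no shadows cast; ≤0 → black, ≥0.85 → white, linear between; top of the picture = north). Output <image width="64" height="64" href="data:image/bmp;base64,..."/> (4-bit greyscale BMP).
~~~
<image width="64" height="64" href="data:image/bmp;base64,Qk12CAAAAAAAAHYAAAAoAAAAQAAAAEAAAAABAAQAAAAAAAAIAAATCwAAEwsAABAAAAAAAAAAAAAAABEREQAiIiIAMzMzAERERABVVVUAZmZmAHd3dwCIiIgAmZmZAKqqqgC7u7sAzMzMAN3d3QDu7u4A////AAIQAnYiABACNEQzMxEleHd3ZlMAFFRXrMmczLq4ZkAAABIQV0MAAAIjRERXQzV2Z3d2UwACNGm8ynjMupZDEAAQABAXYzAAAhI0RWm6dkEVREVCIAIzSKvMhpeIZCEkU3UiMQJhIgAAEBJGZEZiAAMAACIhJVIRWLy5QDVGZXl0mJmqdFQ0dyAQAUUhAAAAAwAAAzElMAADercgBFmYeKfe7e/+3Lq7kAEDUgAAAAADIAAANDEAAAAVhUQTeIdli5zMuGi83bunACQhABEAAAMgAAAnEAABEAFXZmZ2VTNIAAAQAAAFZXggIgIAAQAAAyAAABYAACMAAUiJupQyEAAQAAEgAAABN0ABEwAAAAAEdAAAEgABQAACFbyYhTRkIKqWESaHMAIVUAAVMDAFiDOsYAAAQQQQASQAiTJFZ4mZrJhmZ5dyAiRRAQWBQ1VVNEe1AAAzEwBERBI1MSRlREYIeJqohnQSNGMRAKY0QRREQFcAAAMzV2dhVwOEJDEAAACKq7hmZQI0cxEAaFVDZyIwA0AAFFWJhzFSAIYzIhEAAAMzM1ZmACRCETElZERkAEUkYhNXYzViBAABJERWVUNiARAAFngwFEEBMQI0MkAAi6hiEkVDMgADECITZ4iHd4dmd1MCaHADQAAQABVDEAAXiXMAEAFBAAIzIBN3eId3ZlVmZUElUABAAAACV1ICAAAkZREQEAAQMiQAFFZnhlWqdGh3hiNiACEAACV3QAEwABJGMgEQABBBMxIUM0WYdrzKmqmaZpkgAQAARUMAAUIBFEVBAAACJDEzMiQzRHm5Vb26l0eqm6YhAgABEAIQEAEkZUABABI1ISIyQzRVE1owFVrKc1Z73ZebogAAARABECWbphADMSMiM0RTM0MABGIAAJ3aeM7/7u7KUAAAADZ1M23tuFQgEiWHd2UzMTMRZkUwB97+3N//7rqFQgAAJGhzJc7/5yMBJ7qHZmQjZkF5qZcASalAB/6ZmGdkAAAAAmYQFHrtaFFHqodVZDeIhYqFVGAAAAAAQwAAAyARAAAAAAAAAD61u6mrmHUyRomZV4moRQAAAAEQAAAAAEZSAAAAAAAAB9Wd26yppzMzV3cjaLyXY2h3MxIgAAAEd1eZUAAAADAAvGQgGtu6dDM0QTAAGct3u6kiIQAAABRnaaqHAAAAEgAKIAAAiYymMiRSYgADu4nLqQB0E2IBNHdnmHYwAAABAAAAEwAACLuEI2VWQQBayoiIAHZJZ2M1llR2hWYAAAAAAAVEIAEjrcp0VkZlEBXMd3cgCKdIhVaVY3eYm6AAAAAAMgABI1NUNWRYNEQAAAeqmJAEcVmGV2VleZ3JywBXYAAAASRVVAAAABgiIgAAAJur5wBmiYU3RmV6fNudwRWZEAEyJFZSIgAAAiMyAAAAC83LUIy3hRV8qZuK3rvoABq4JohmdiE1QgIgJEMQAUED3M7qi5JFBKyqvKatyt1AAJ2aq5ZBAjNEVQA2hkIRAABcze/+2rojpwGJhoq5ndEACshUMAABRVRDEpiYZUMAMAmqzv///5AwAkSZeap8/kAAgwAAAAEUVDJYpUdmViFHM2erzO//+DAWY3l5vJfP8wAAAAAAAAIhEWpSA1VnVWcgeaqZrd7tygCKU1e9yHveAAAAAAAAAQI1hkQgNGdmggA6p2eJhomsQAzZd5zbdZ3AABEAAAN4V6qRNEETNYRgAABDNHZBI1mAAGuprNumOMYAJDAAIji6lzAkVEMAQ0ZBAAE0ZUVFZ6cAAAA6qZhCrIEBV4ZAAogAAERWZSABG5YyI0RlWIh5q3YgAAV2ZZh6uTIzZjFXYAADREZlQhAHy6hlRWZnmGi7l5ZkNUVHmDaspWZVVkcgAzM1VlVSEABqu2VnVmSZZauXmZmSE2pRAEiFWaiZZQFEMkVWZVMQAAAphoZGY2p0i4ZqmpACeAABNWYza6lxBDIjRFdlVSMgAASpczRVaGRqZFeKMjOSI2iqqWIGcwAEREWGZ3VWVWVUMGYxI1mFZGh0V4Und4JmiJqZiDMAADVVVculZ1VkM0YxISNEa3OGeKd5cAR6RHZ2Z3d5kgABRVVmzJNXVEMhAhI1VnZaRql725gAJpgFdlVWeIhwE0RVVVUCJXZDMjMiMiZ3dkd6q63skAe7kgaGRENEZAA0NGZVVBE1U0VjRDMyEkVlJsyrqpYAemIAN5hEMiIQAyIUV3VnhlQ1iZZFMSIiIkQA3IQAAAakAABVm4VDMyEAJUNWd2hkM3qpd0VTIREiNDBqIAAAOVEyA3M7yWMhEgKKhDV4iSRHmWRFZ4iHd4mYd1EAAAWIWKuFiCSpcwAAKJuWQjZzJWmFVVVoiKzLvN2nEANmZYd6zdZKpYdSAAA2aZZBIjNFl1VERmdlabupvLIBWJlzSHm8zFSqmoRERhElqYh3eFiFYxJHd1VFiqh4YjeZiHQFy6i8oymqqr25EBJ6u5dSaGZiNoiIZTIkeHU2mId3ZQCLdpu5EJq9upYgAQE0EABnaGdnmZh1MQA1YzVmZnd0IAaZmppwS82wADEAAAAAAkZ4i3I2mXZ3U0VDVFVWdnUyAJqHd5UquEMUUAAAARBGNYZVUQFpdWmYZTNEVVVmZlZiZjJFiWiFO8y0AAAAI0U0dEVkACmUETZlRDRVVWZmVGZTEkZ5hore/dySAAA4VEVji6gQCqQAAVVlNFVVZmVURlQ0V2iEnf/u3tkAAEqX"/>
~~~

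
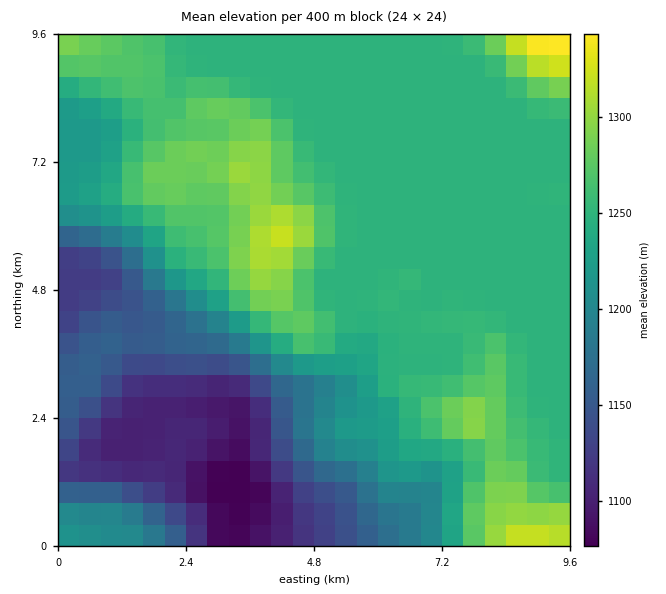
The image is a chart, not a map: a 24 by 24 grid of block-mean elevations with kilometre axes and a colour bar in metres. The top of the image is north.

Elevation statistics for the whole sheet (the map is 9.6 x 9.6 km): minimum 1070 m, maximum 1350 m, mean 1220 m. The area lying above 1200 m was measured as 66.7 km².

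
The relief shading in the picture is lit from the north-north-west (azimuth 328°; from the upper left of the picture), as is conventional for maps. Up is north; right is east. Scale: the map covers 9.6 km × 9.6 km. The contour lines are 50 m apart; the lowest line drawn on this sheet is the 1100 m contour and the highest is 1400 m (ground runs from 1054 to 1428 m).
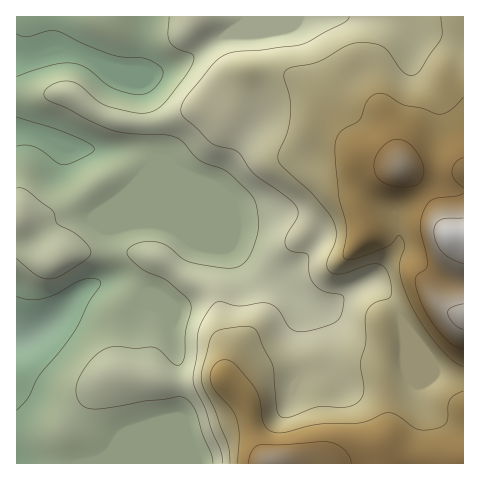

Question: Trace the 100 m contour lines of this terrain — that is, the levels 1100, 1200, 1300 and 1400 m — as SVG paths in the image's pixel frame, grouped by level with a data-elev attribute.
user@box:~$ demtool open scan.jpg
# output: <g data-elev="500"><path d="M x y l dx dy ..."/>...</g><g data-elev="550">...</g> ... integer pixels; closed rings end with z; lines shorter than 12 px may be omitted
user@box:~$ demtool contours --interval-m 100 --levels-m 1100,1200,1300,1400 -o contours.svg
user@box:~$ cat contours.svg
<g data-elev="1100"><path d="M17 296l11 4 12-1 14-4 30-16 12 0 5 4-2 4-11 17-14 29-34 42-12 23-11 12"/><path d="M17 117l34 10 24 10 15 7 4 3 0 3-3 3-11 6-10 4-7 2-6-2-22-16-9-2-9 1"/><path d="M17 34l10 3 21-6 9 0 27 13 27 11 37 5 11 6 4 7-3 8-6 8-8 4-7 2-14-3-13-4-24-19-14-6-10 0-11 2-36 12"/></g><g data-elev="1200"><path d="M349 17l-5 5-42 22-40 6-26 2-13 4-12 11-24 29-6 10 0 6 2 5 26 24 8 5 20 5 17 23 29 20 12 10 3 5 0 6-12 21-1 6 1 4 6 5 16 4 2 21 6 11 9 5 16 3 3 4-3 15-4 7-14 6-21 5-7-1-4-2-13-20-9-6-9 0-22 3-20-4-3 1-5 5-8 13-4 11-1 23-4 26 2 7 10 19 7 24 8 18 3 14"/></g><g data-elev="1300"><path d="M463 391l-8 4-4 4-3 6-1 16-4 5-8 3-10 1-8-1-20-14-9-2-27 10-41 1-34 8-9 1-7-2-6-6-5-27-7-14-18-21-6-3-7 0-8 8-3 11 4 10 17 20 6 10 2 16-1 28"/><path d="M463 97l-12 13-6 3-6 1-18-6-18-3-19-11-9 0-8 8-8 18-15 9-5 5-3 6-1 10 4 46 7 32-3 29 3 2 3 1 15-4 24-10 10-10 2 0 4 6 1 4-5 16 0 11 3 13 9 20 11 20 15 19 14 15 11 7"/></g><g data-elev="1400"><path d="M463 304l-12 4-3 5 6 10 9 6"/><path d="M463 218l-22 2-5 4-2 7 2 12 6 9 10 7 11 5"/></g>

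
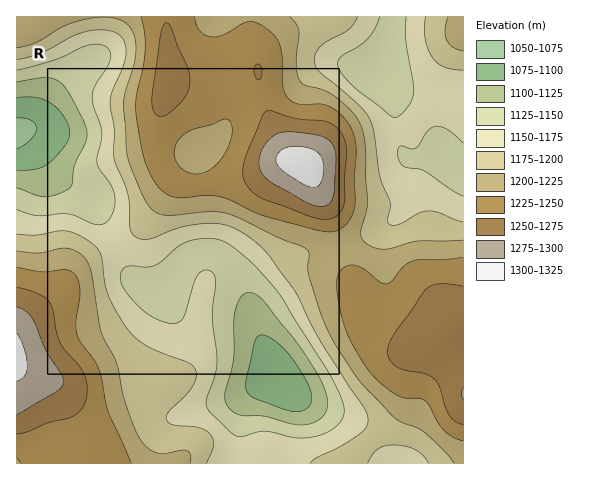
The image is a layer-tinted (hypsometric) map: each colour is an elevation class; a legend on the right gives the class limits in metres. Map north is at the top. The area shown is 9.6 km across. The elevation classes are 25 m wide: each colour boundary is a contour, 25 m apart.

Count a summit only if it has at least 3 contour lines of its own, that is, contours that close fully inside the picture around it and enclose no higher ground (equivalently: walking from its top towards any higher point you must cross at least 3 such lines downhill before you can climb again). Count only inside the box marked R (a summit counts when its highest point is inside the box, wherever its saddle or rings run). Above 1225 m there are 1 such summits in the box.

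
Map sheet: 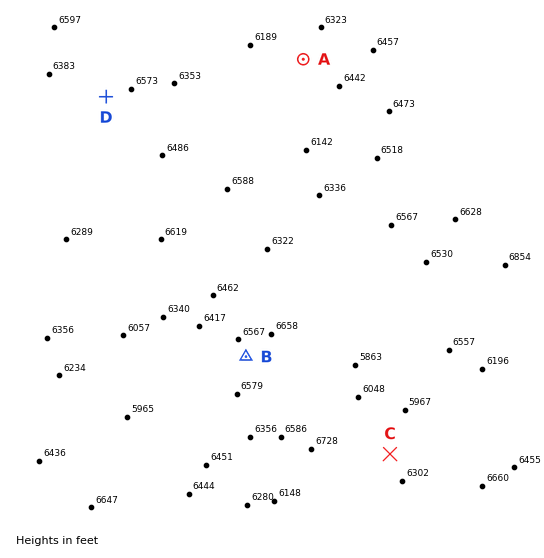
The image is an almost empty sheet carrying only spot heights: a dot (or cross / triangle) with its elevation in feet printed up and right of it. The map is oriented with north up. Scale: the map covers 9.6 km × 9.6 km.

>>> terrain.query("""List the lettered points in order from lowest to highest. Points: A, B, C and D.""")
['C', 'A', 'D', 'B']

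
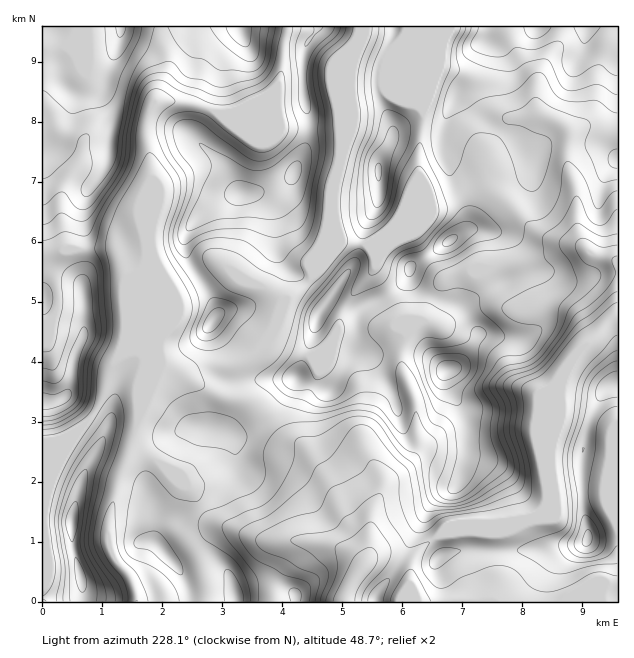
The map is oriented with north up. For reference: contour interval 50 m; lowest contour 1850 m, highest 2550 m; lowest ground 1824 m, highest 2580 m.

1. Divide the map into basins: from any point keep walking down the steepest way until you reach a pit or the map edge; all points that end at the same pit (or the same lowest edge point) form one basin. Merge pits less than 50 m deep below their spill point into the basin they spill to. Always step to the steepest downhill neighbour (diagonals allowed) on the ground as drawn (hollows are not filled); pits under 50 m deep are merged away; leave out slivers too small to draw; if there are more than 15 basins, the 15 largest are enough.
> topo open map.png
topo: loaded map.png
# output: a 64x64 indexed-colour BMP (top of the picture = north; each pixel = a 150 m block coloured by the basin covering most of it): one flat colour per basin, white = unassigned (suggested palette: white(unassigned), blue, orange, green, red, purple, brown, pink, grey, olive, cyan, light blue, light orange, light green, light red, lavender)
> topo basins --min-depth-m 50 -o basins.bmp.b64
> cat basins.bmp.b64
<image width="64" height="64" href="data:image/bmp;base64,Qk12CAAAAAAAAHYAAAAoAAAAQAAAAEAAAAABAAQAAAAAAAAIAAATCwAAEwsAABAAAAAAAAAA////ALR3HwAOf/8ALKAsACgn1gC9Z5QAS1aMAMJ34wB/f38AIr28AM++FwDox64AeLv/AIrfmACWmP8A1bDFACIiIiIiIiIiERERERERERERERMzMzMzMzMzMzMRERERIiIiIiIiIiIRERERERERERERETMzMzMzMzMzMxEREREiIiIiIiIiIhERERERERERERERMzMzMzMzMzMzERERESIiIiIiIiIhERERERERERERERETMzMzMzMzMzMxERERIiIiIiIiIhEREREREREREREREREzMzMzMzMzMzEREREiIiIiIiIiERERERERERERERERETMzEzMzMzMzMxERESIiIiIiIiEREREREREREREREREREzERERERERERERERIiIiIiIiIRERERERERERERERERETMREREREREREREREiIiIiIiIhERERERERERERERERERERERERERERERERESIiIiIiIiIhERERERERERERERERERERERERERERERERIiIiIiIiIiIiEREREREREREREREREREREREREREREREiIiIiIiIiIiIhERERERERERERERERERERERERERERESIiIiIiIiIiIiIRERERERERERERERERERERERERERERIiIiIiIiIiIiIiEREREREREREREREREREREREREREREiIiIiIiIiIiIiIRERERERERERERERERERERERERERESIiIiIiIiIiIiIhERERERERERERERERERERERERERERIiIiIiIiIiIiIiEREREREREREREREREREREREREREREiIiIiIiIiIiIiIRERERERERERERERERERERERERERESIiIiIiIiIiIiIhERERERERERERERERERERERERERERIiIiIiIiIiIiIiIiEREREREREREREREREREREREREREiIiIiIiIiIiIiIiIhERERERERERERERERERERERERESIiIiIiIiIiIiIiIiIRERERERERERERERERERERERERESIiIiIiIiIiIiIiIiEREREREREREREREREREREREREREiIiIiIiIiIiIiIiIRERERERERERERERERERERERERESIiIiIiIiIiIiIiIiERERERERERERERERERERERERERIiIiIiIiIiIiIiEREREREREREREREREREREREREREREiIiIiIiIiIiIiIRERERERERERERERERERERERERERERIiIiIiIiIiIiIREREREREREREREREREREREREREREREiIiIiIiIiIiIRERERERERERERERERERERERERERERERIiIiIiIiIiIREREREREREREREREREREREREREREREREiIiIiIiIiIRERERERERERERERERERERERERERERERESIiIiIiIiIRERERERERERERERERERERERERERERERERIiIiIiIiIhEREREREREREREREREREREREREREREREREiIiIiIiIiERERERERERERERERERERERERERERERERESIiIiIiIiERERERERERERERERERERERERERERERERERIiIiIiIiIREREREREREREREREREREREREREREREREREiIiIiIiIRERERERERERERERERERERERERERERERERESIiIiIiIhERERERERERERERERERERERERERERERERERIiIiIiIhEREREREREREREREREREREREREREREREREREiIiIiIiERERERERERERERERERERERERERERERERERESIiIiIiIRERERERERERERERERERERERERERERERERERIiIiIiIhEREREREREREREREREREREREREREREREREREiIiIiIiIRERERERERERERERERERERERERERERERERESIiIiIiIiERERERERERERERERERERERERERERERERERIiIiIiIiIhEREREREREREREREREREREREREREREREREiIiIiIiIiIiERERERERERERERERERERERERERERERERIiIiIiIiIiEREREREREREREREREREREREREREREREREiIiIiIiIiIRERERERERERERERERERERERERERERERERIiIiIiIiIREREREREREREREREREREREREREREREREREiIiIiIiIRERERERERERERERERERERERERERERERERESIiIiIiIRERERERERERERERERERERERERERERERERERIiIiIiIRERERERERERERERERERERERERERERERERERESIiIiERERERERERERERERERERERERERERERERERERERIiIhERERERERERERERERERERERERERERERERERERERERERERERERERERERERERERERERERERERERERERERERERERERERERERERERERERERERERERERERERERERERERERERERERERERERERERERERERERERERERERERERERERERERERERERERERERERERERERERERERERERERERERERERERERERERERERERERERERERERERERERERERERERERERERERERERERERERERERERERERERERERERERERERERERERERERERERERERERERERERERERERERERERERERERERERERERERERERERERERERERERERERERERERERERERERERERERERERERERERERERERERERERERERERERERERERERERERERERERERERERERERERERERERERERERERERER"/>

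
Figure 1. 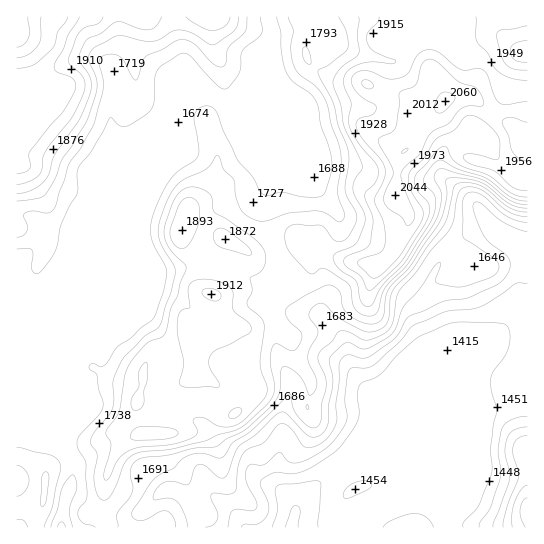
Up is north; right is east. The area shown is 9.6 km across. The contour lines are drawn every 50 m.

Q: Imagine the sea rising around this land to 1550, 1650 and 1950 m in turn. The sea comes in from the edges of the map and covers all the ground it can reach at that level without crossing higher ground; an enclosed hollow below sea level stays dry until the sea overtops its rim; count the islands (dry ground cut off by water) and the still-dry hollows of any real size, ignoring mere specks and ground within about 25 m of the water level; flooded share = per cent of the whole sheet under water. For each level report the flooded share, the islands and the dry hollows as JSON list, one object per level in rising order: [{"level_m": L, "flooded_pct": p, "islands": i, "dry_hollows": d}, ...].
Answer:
[{"level_m": 1550, "flooded_pct": 19, "islands": 0, "dry_hollows": 0}, {"level_m": 1650, "flooded_pct": 26, "islands": 0, "dry_hollows": 0}, {"level_m": 1950, "flooded_pct": 90, "islands": 0, "dry_hollows": 0}]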